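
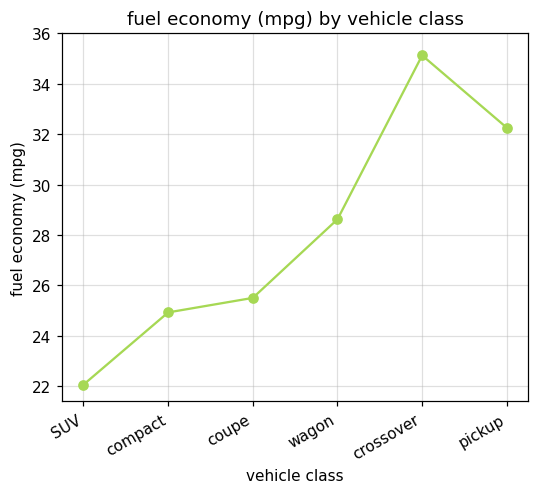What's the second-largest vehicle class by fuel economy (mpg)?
pickup

Top 3: crossover ≈ 36, pickup ≈ 32, wagon ≈ 28.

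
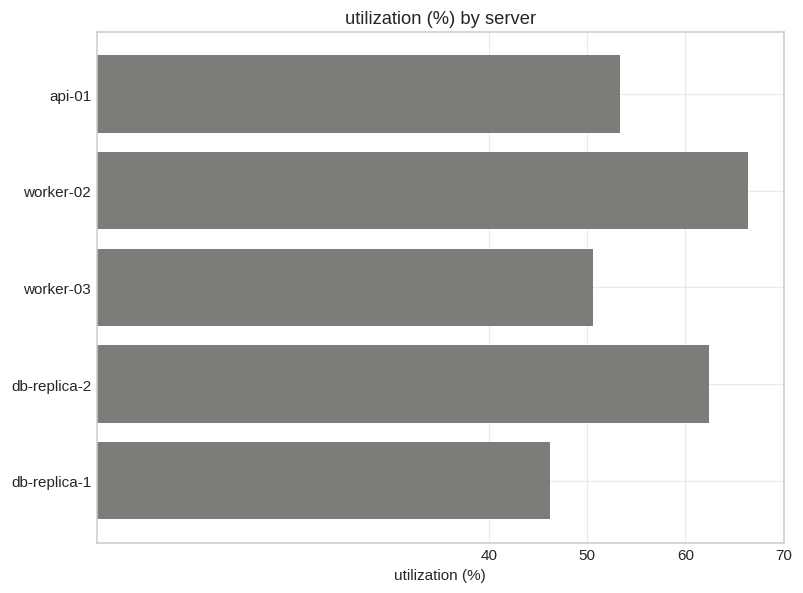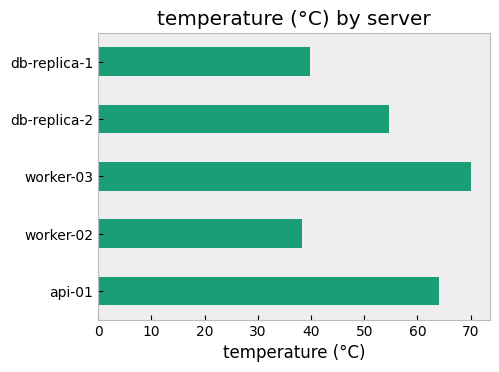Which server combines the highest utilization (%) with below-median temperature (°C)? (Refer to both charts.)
worker-02

Chart 2 median temperature (°C) ≈ 50; below-median servers: worker-02, db-replica-1. Among those, worker-02 has the highest utilization (%) (≈ 70).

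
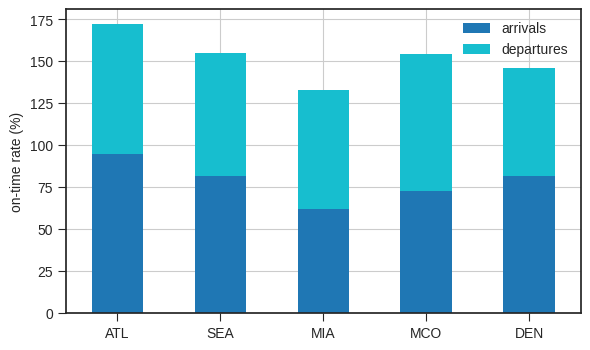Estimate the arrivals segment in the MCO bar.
≈ 80

arrivals top ≈ 80, bottom ≈ 0; segment ≈ 80.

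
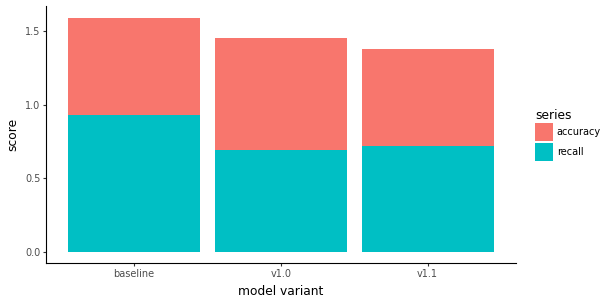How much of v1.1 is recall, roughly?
≈ 0.8

recall top ≈ 0.8, bottom ≈ 0.0; segment ≈ 0.8.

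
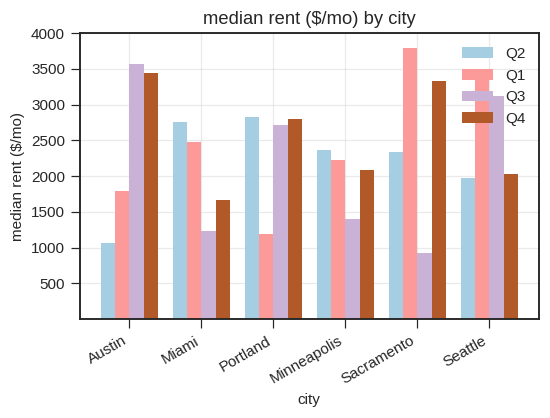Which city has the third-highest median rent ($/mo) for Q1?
Miami

Top 4 for Q1: Sacramento ≈ 4000, Seattle ≈ 3500, Miami ≈ 2500, Minneapolis ≈ 2000.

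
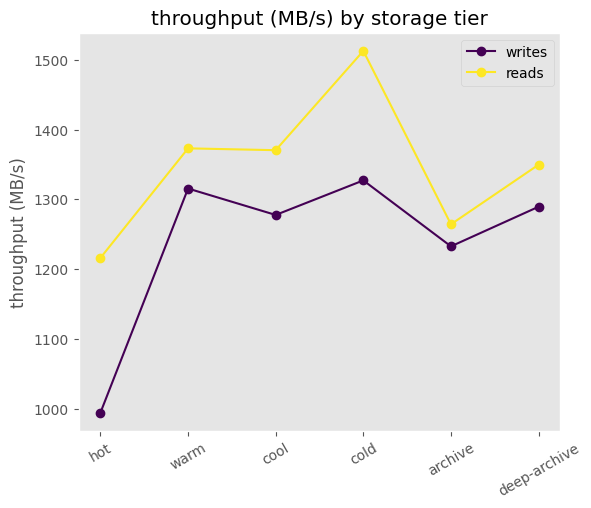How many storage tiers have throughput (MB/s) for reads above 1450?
1

Above 1450: cold.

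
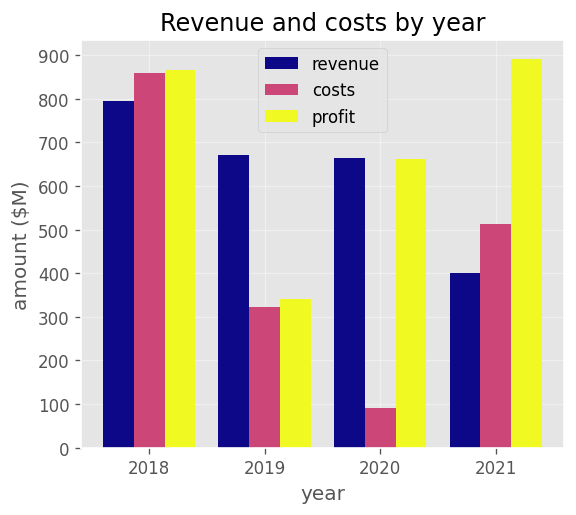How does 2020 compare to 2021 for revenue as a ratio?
2020 ≈ 700, 2021 ≈ 400; 700/400 ≈ 1.75.

≈ 1.75×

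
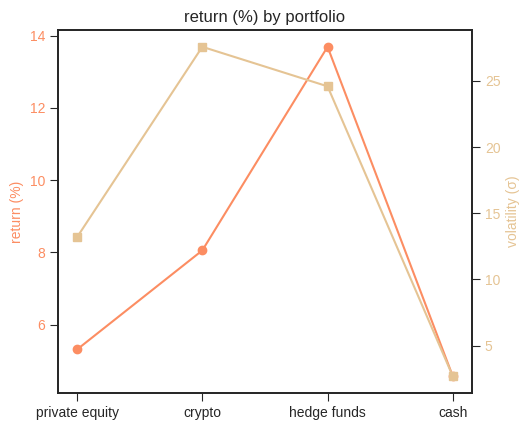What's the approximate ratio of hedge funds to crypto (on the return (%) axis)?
≈ 1.75×

hedge funds ≈ 14, crypto ≈ 8; 14/8 ≈ 1.75.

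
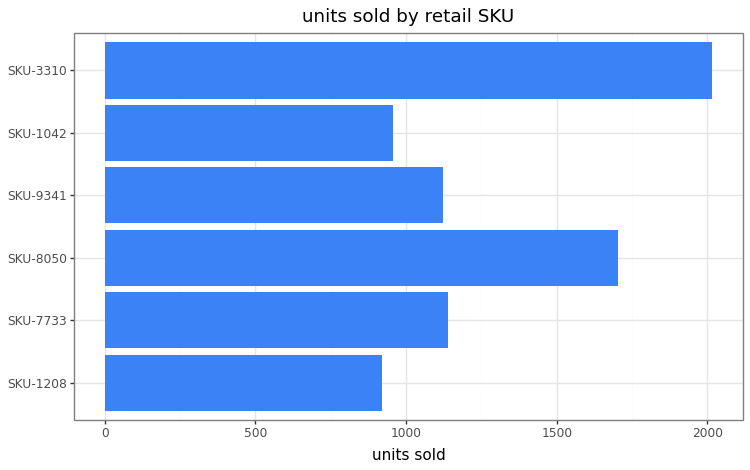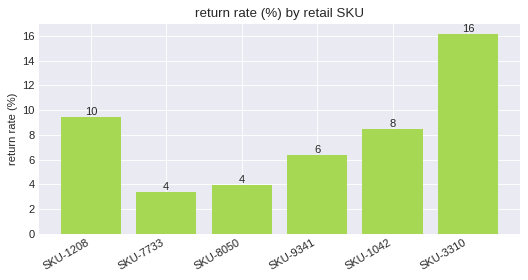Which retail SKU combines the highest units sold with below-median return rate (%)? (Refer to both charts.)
SKU-8050

Chart 2 median return rate (%) ≈ 8; below-median retail SKUs: SKU-7733, SKU-8050, SKU-9341. Among those, SKU-8050 has the highest units sold (≈ 1800).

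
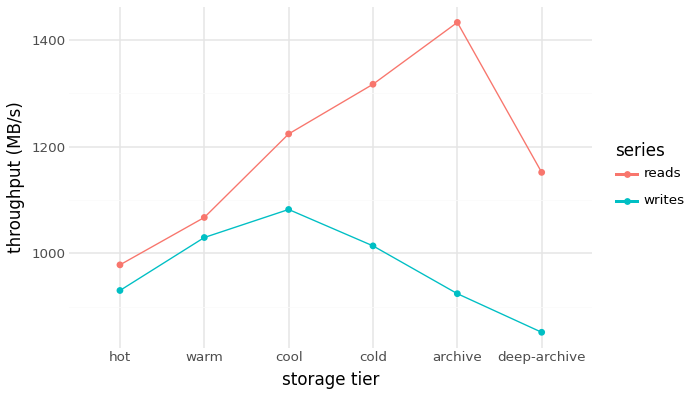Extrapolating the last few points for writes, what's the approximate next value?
Last three: 1000, 900, 850 → slope ≈ -75/step → next ≈ 775.

≈ 775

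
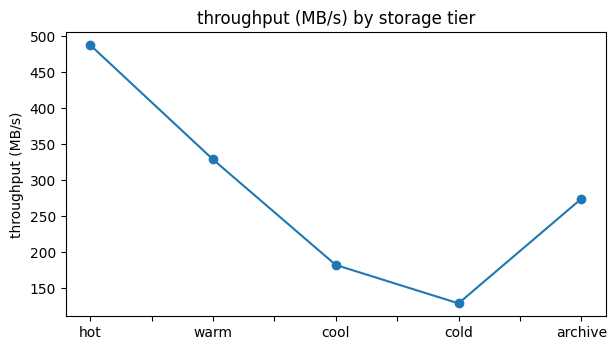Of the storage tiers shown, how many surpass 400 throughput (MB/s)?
1

Above 400: hot.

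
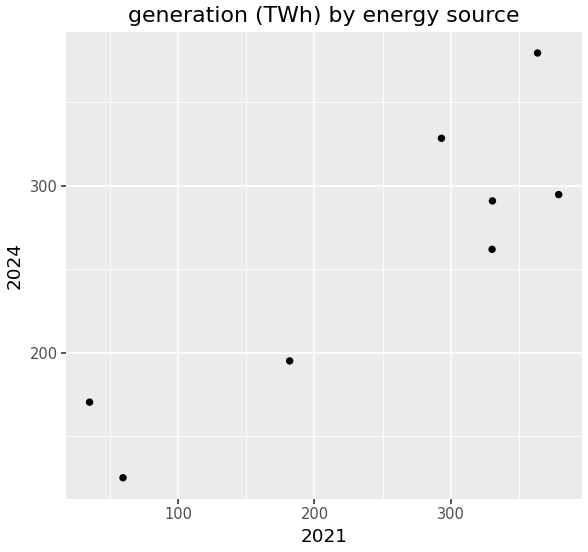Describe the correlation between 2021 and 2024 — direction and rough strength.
positive, strong

Points are positively correlated; strong (|r| ≈ 0.9).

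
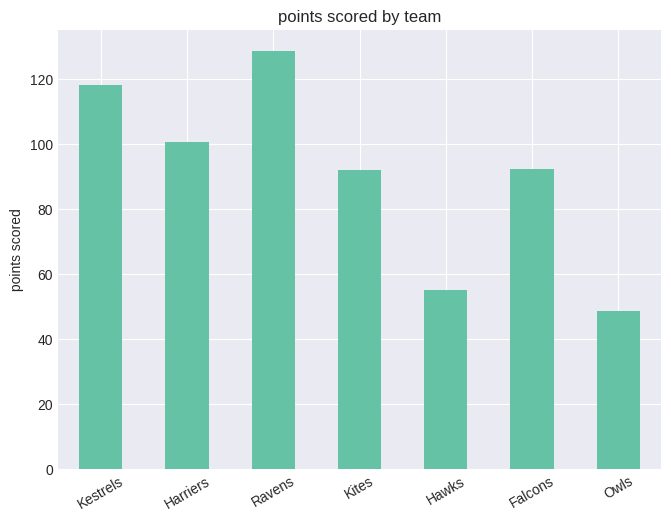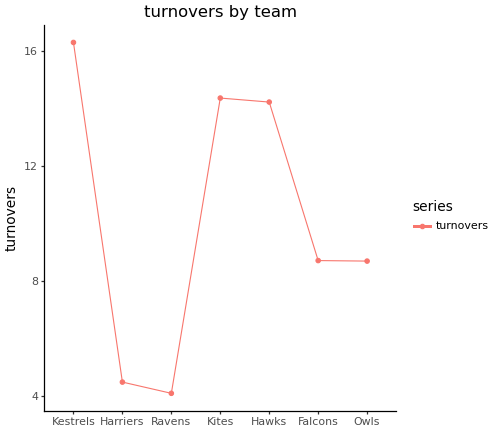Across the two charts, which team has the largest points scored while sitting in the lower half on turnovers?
Chart 2 median turnovers ≈ 8; below-median teams: Harriers, Ravens, Owls. Among those, Ravens has the highest points scored (≈ 120).

Ravens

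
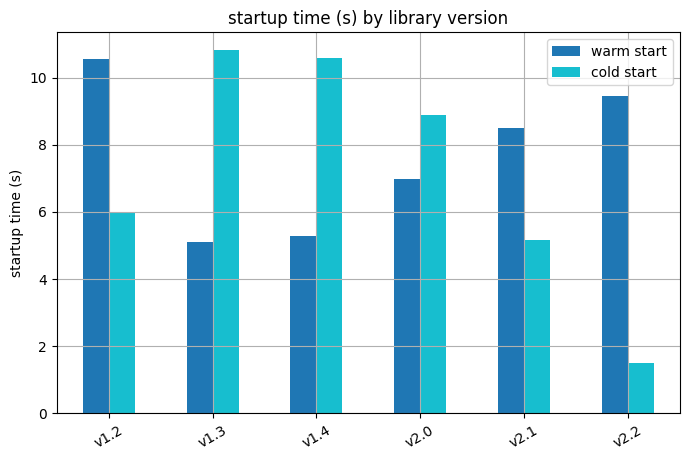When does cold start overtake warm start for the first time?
v1.3

v1.2: cold start ≈ 6 vs warm start ≈ 11 (not yet); v1.3: cold start ≈ 11 vs warm start ≈ 5 (first crossover).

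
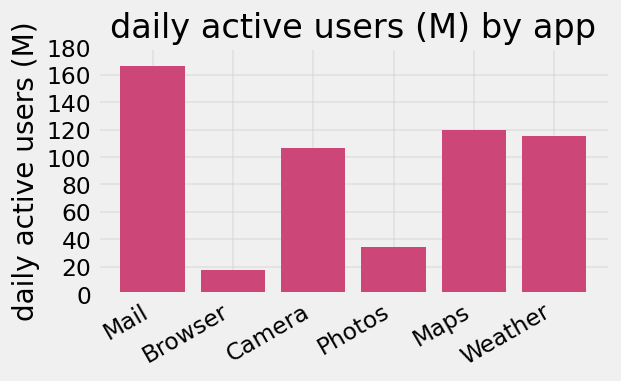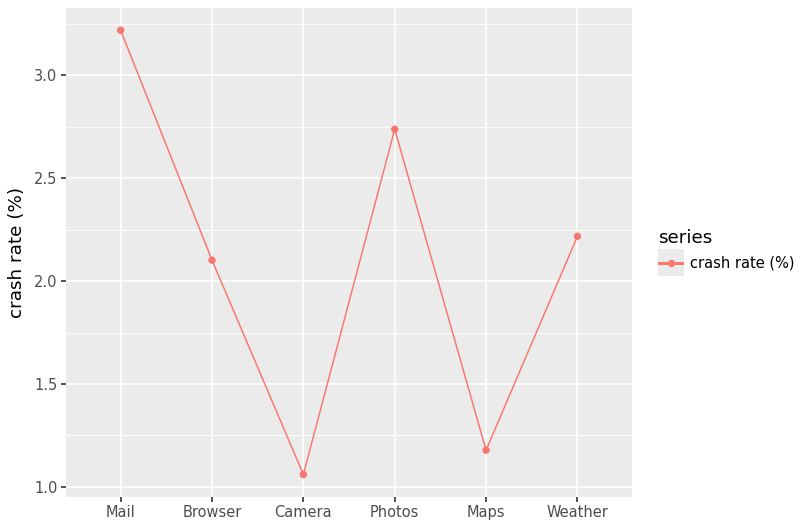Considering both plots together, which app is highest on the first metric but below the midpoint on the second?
Chart 2 median crash rate (%) ≈ 2; below-median apps: Browser, Camera, Maps. Among those, Maps has the highest daily active users (M) (≈ 120).

Maps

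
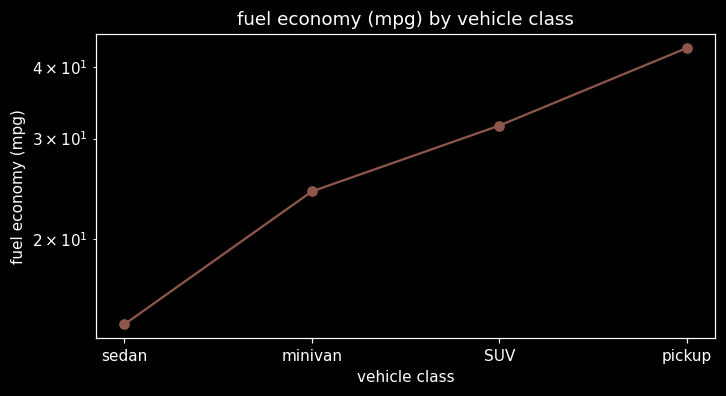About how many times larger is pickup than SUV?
≈ 1.5×

pickup ≈ 45, SUV ≈ 30; 45/30 ≈ 1.5.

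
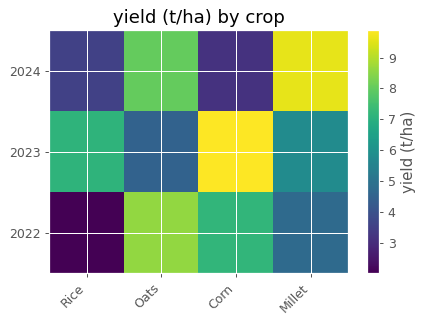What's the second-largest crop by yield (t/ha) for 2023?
Top 3 for 2023: Corn ≈ 10, Rice ≈ 7, Millet ≈ 6.

Rice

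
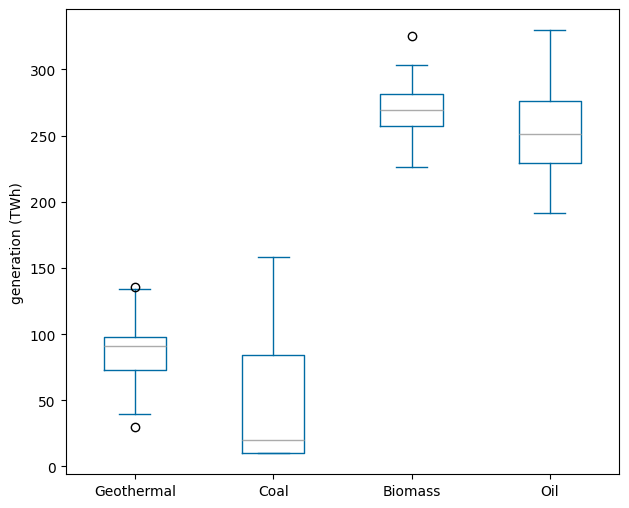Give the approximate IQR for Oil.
≈ 50

Q3 ≈ 275, Q1 ≈ 225; IQR ≈ 50.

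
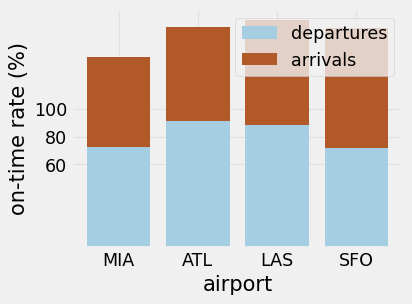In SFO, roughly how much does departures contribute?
departures top ≈ 80, bottom ≈ 0; segment ≈ 80.

≈ 80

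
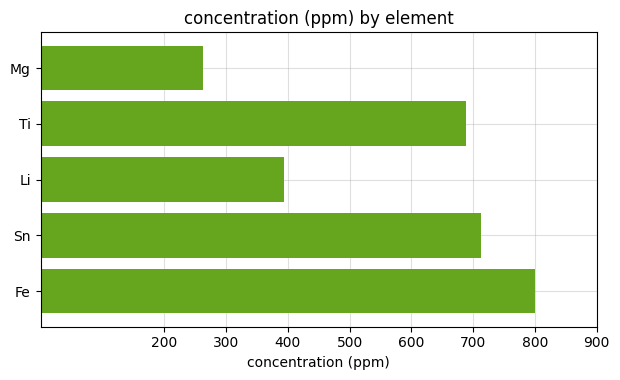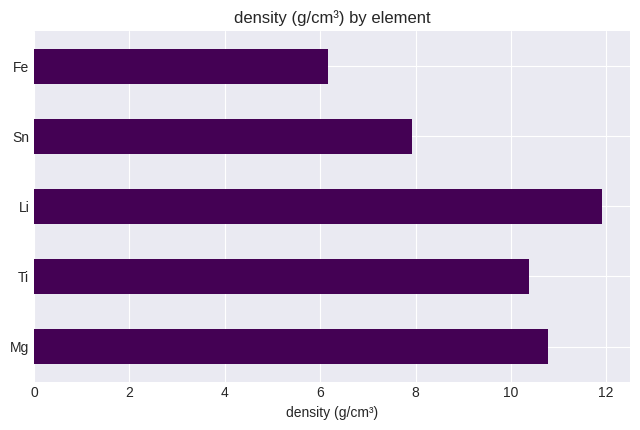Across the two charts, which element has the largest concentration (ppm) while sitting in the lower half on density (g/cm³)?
Chart 2 median density (g/cm³) ≈ 10; below-median elements: Sn, Fe. Among those, Fe has the highest concentration (ppm) (≈ 800).

Fe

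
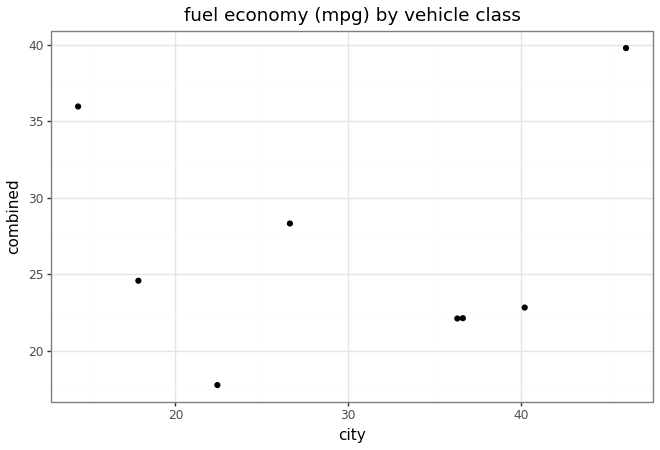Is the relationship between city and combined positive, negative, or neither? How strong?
Points are roughly uncorrelated; weak (|r| ≈ 0.1).

no clear correlation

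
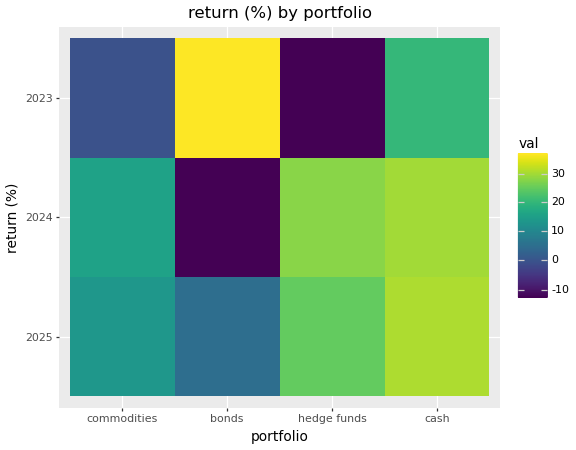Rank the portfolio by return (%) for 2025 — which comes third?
Top 4 for 2025: cash ≈ 30, hedge funds ≈ 25, commodities ≈ 15, bonds ≈ 5.

commodities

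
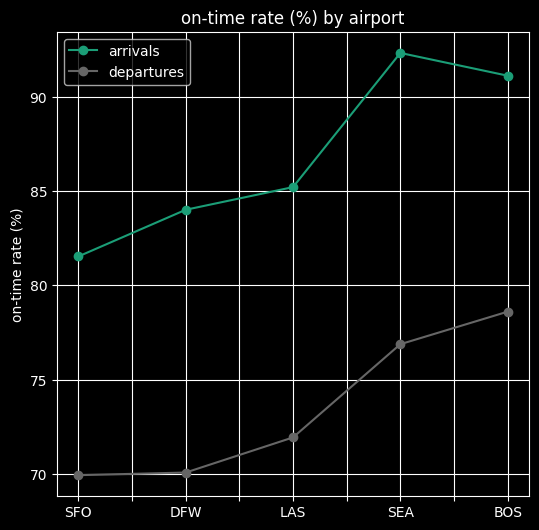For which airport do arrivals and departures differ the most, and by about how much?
SEA, ≈ 16 %

SEA: arrivals ≈ 92, departures ≈ 76 → gap ≈ 16. Next-largest (DFW) is only ≈ 14.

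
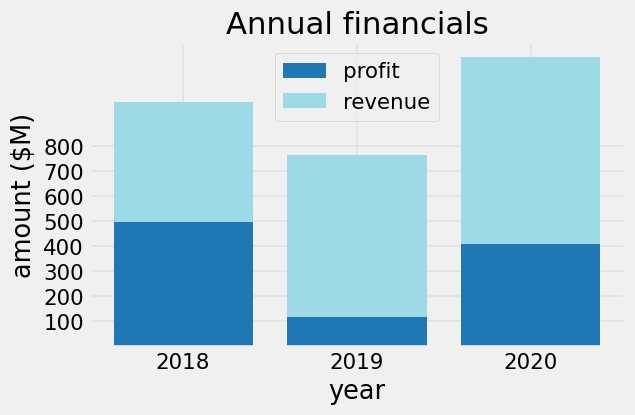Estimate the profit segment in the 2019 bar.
profit top ≈ 100, bottom ≈ 0; segment ≈ 100.

≈ 100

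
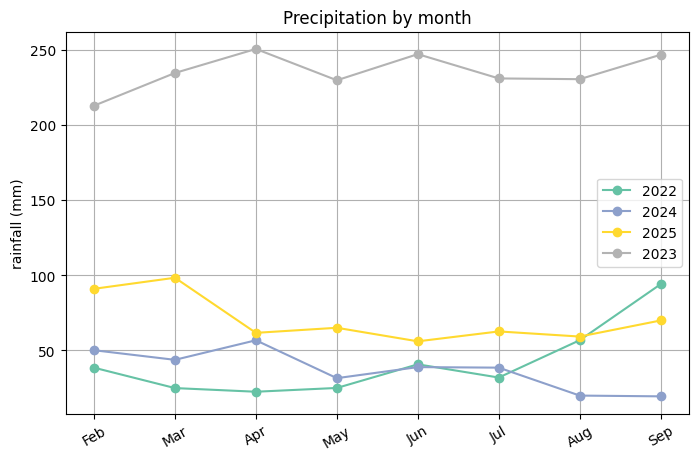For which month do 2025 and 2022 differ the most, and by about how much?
Mar, ≈ 80 mm

Mar: 2025 ≈ 100, 2022 ≈ 20 → gap ≈ 80. Next-largest (Feb) is only ≈ 60.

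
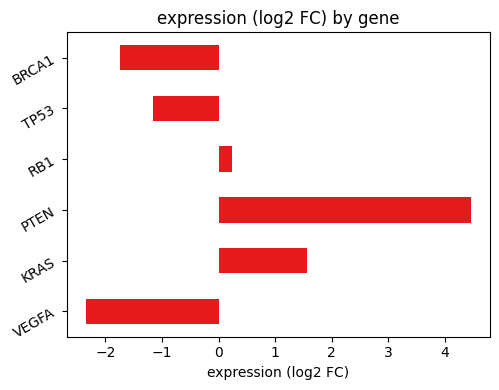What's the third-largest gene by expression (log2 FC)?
RB1

Top 4: PTEN ≈ 4, KRAS ≈ 2, RB1 ≈ 0, TP53 ≈ -1.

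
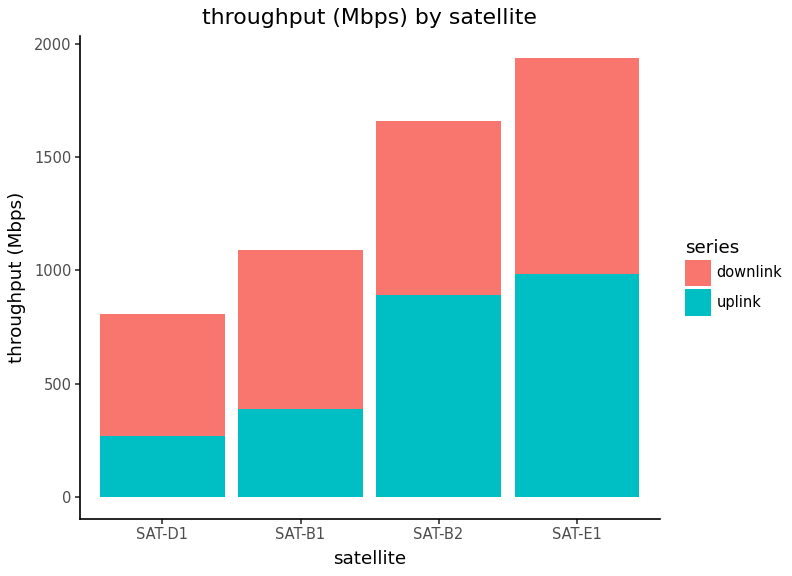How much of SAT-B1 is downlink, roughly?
downlink top ≈ 1000, bottom ≈ 400; segment ≈ 600.

≈ 600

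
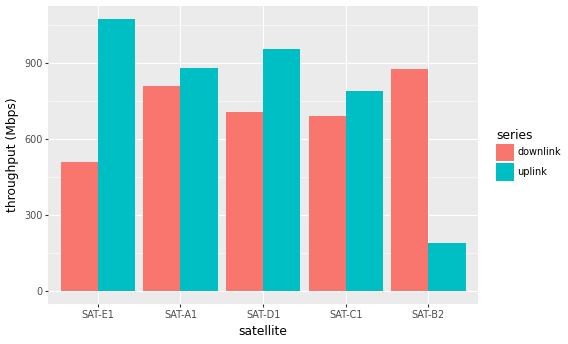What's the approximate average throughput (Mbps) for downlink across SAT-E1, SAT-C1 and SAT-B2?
≈ 700

(500 + 700 + 900) / 3 ≈ 700.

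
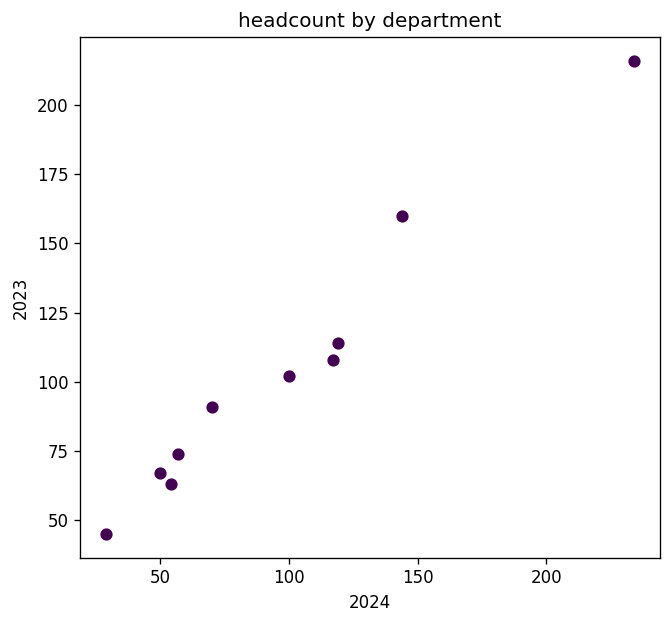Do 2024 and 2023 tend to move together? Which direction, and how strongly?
positive, strong

Points are positively correlated; strong (|r| ≈ 1.0).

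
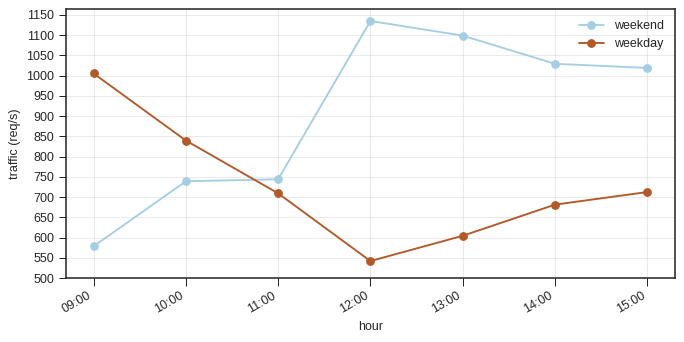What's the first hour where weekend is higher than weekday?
11:00

10:00: weekend ≈ 750 vs weekday ≈ 850 (not yet); 11:00: weekend ≈ 750 vs weekday ≈ 700 (first crossover).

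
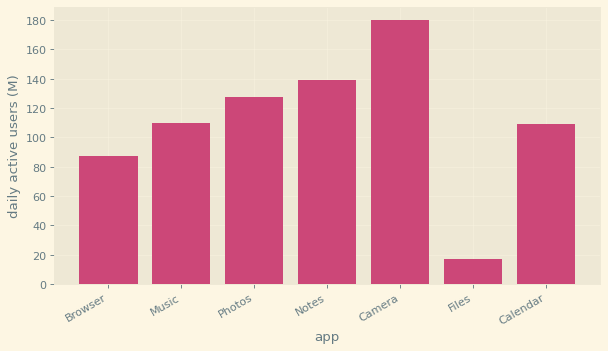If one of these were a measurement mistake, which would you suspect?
Files

Files ≈ 20; the rest sit between ≈ 80 and ≈ 180.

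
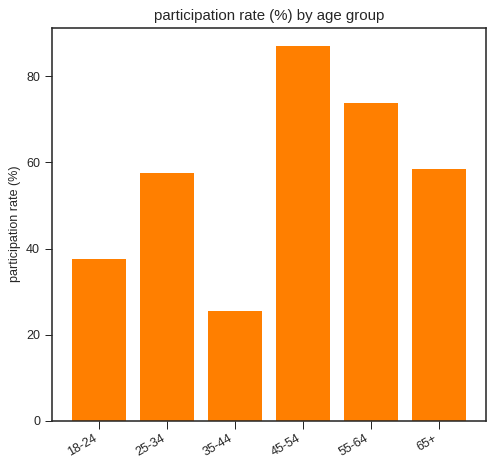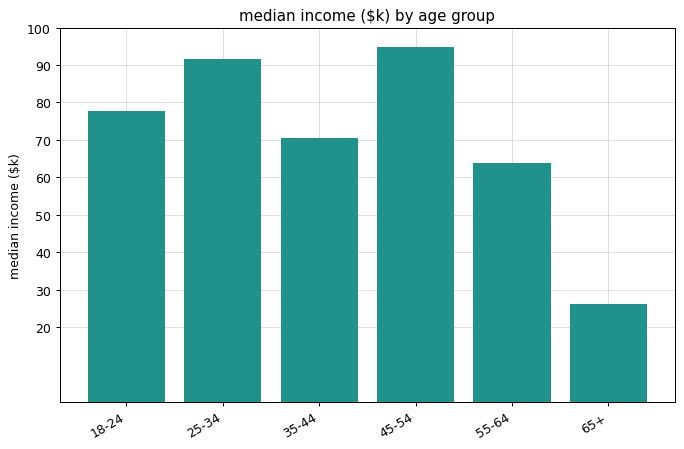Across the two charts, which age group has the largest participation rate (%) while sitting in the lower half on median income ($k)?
55-64

Chart 2 median median income ($k) ≈ 70; below-median age groups: 35-44, 55-64, 65+. Among those, 55-64 has the highest participation rate (%) (≈ 70).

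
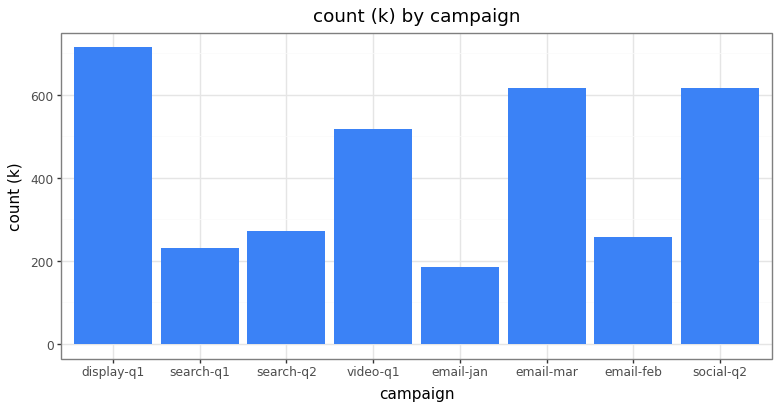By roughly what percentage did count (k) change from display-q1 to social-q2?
display-q1 ≈ 700, social-q2 ≈ 600; (600 − 700) / 700 ≈ -14.3%.

≈ -14.3%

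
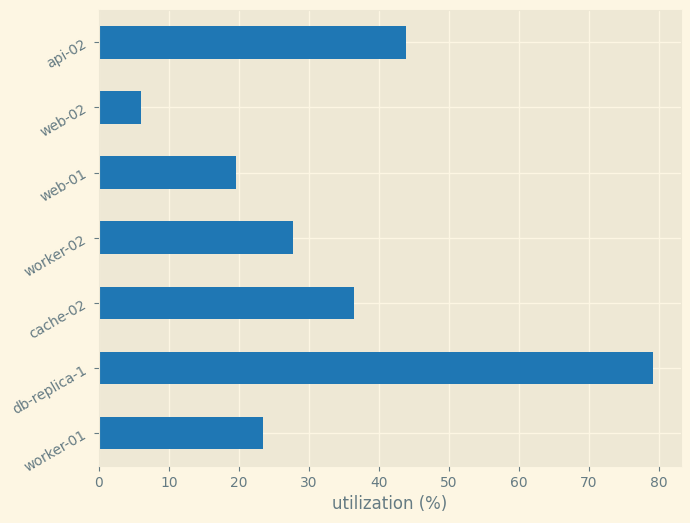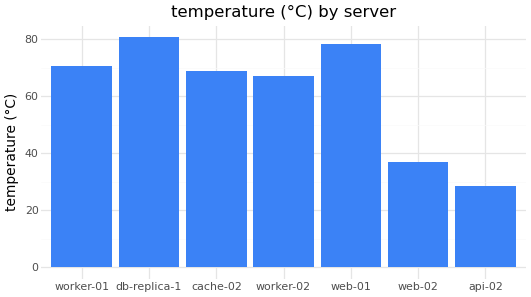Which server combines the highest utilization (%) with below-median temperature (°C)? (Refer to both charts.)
api-02

Chart 2 median temperature (°C) ≈ 70; below-median servers: worker-02, web-02, api-02. Among those, api-02 has the highest utilization (%) (≈ 40).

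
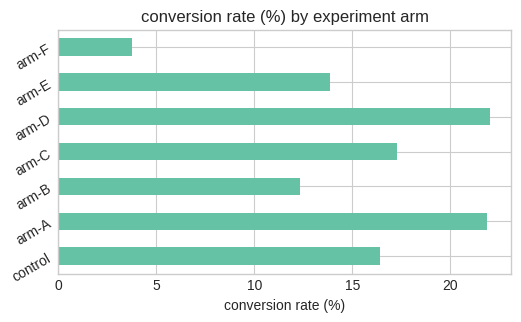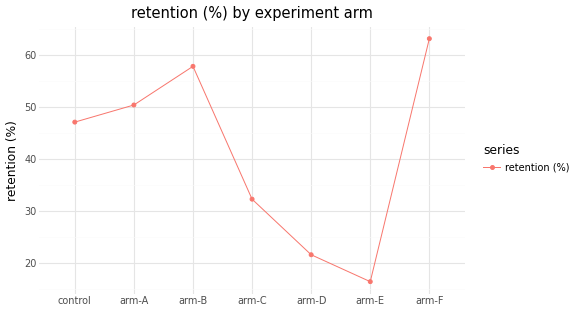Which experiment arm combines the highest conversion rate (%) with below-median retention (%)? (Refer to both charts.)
Chart 2 median retention (%) ≈ 50; below-median experiment arms: arm-C, arm-D, arm-E. Among those, arm-D has the highest conversion rate (%) (≈ 20).

arm-D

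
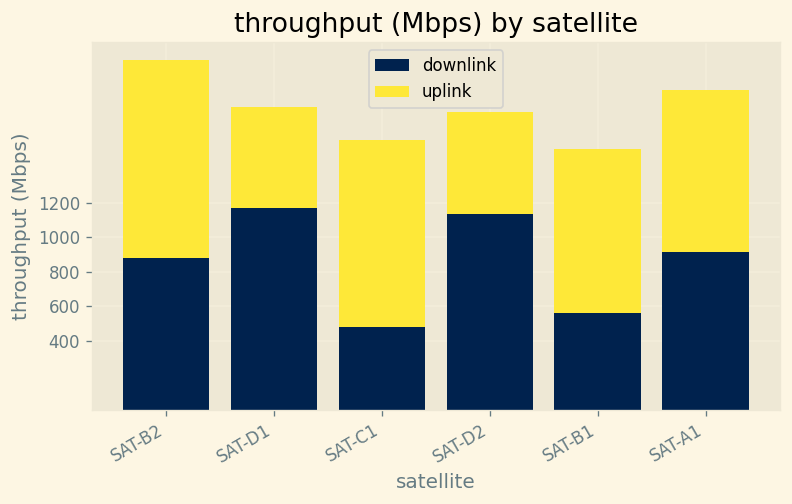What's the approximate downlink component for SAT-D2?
downlink top ≈ 1200, bottom ≈ 0; segment ≈ 1200.

≈ 1200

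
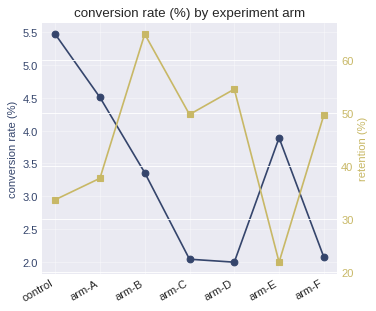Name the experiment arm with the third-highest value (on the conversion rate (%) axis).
Top 4 (on the conversion rate (%) axis): control ≈ 5.5, arm-A ≈ 4.5, arm-E ≈ 4.0, arm-B ≈ 3.5.

arm-E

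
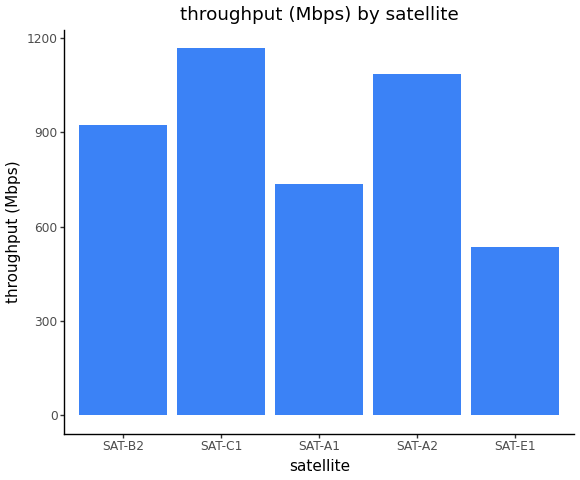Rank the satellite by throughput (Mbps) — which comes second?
SAT-A2

Top 3: SAT-C1 ≈ 1200, SAT-A2 ≈ 1100, SAT-B2 ≈ 900.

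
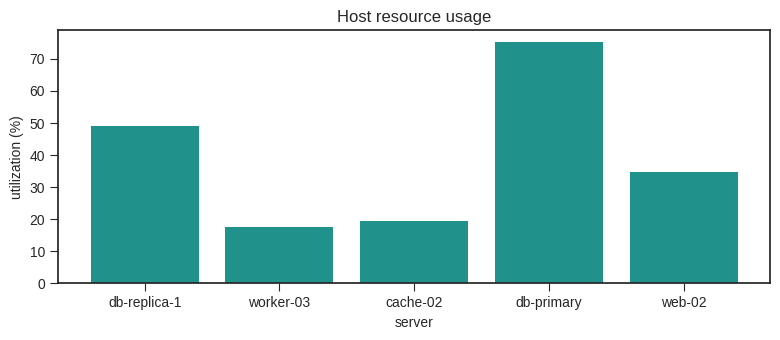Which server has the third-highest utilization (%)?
web-02

Top 4: db-primary ≈ 80, db-replica-1 ≈ 50, web-02 ≈ 30, cache-02 ≈ 20.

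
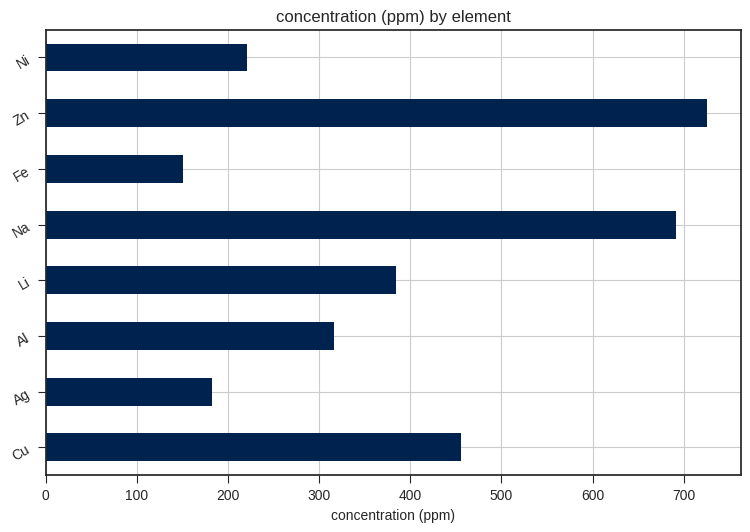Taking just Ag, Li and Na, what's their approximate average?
(200 + 400 + 700) / 3 ≈ 433.

≈ 433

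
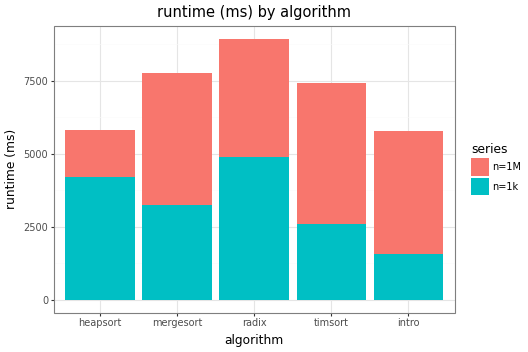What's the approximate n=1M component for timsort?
≈ 4000

n=1M top ≈ 7000, bottom ≈ 3000; segment ≈ 4000.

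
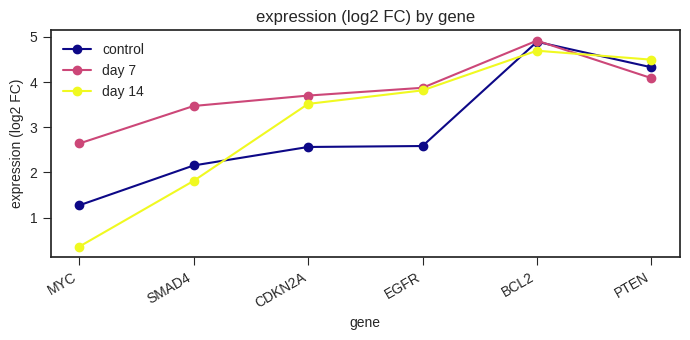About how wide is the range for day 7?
Max BCL2 ≈ 5.0, min MYC ≈ 2.5; range ≈ 2.5.

≈ 2.5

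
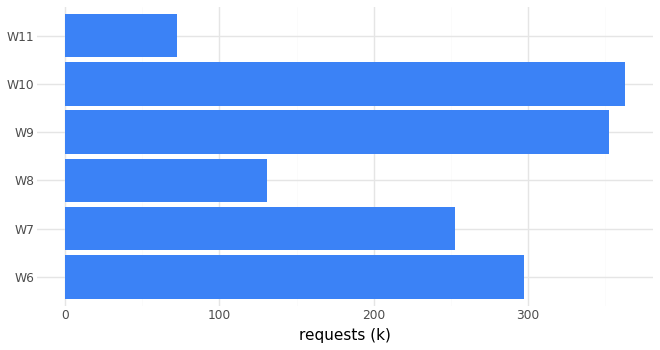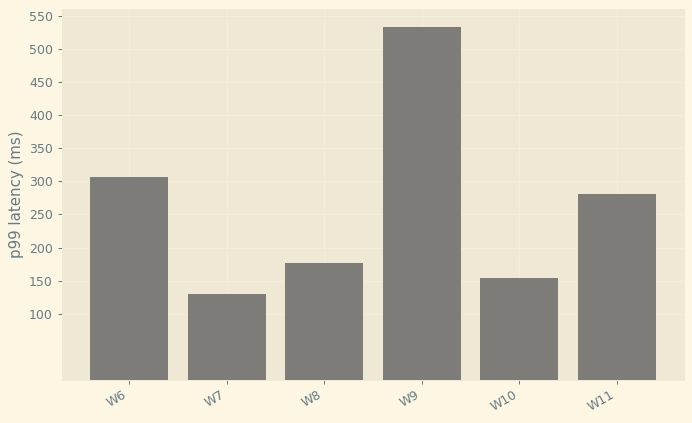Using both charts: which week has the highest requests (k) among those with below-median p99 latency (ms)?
W10

Chart 2 median p99 latency (ms) ≈ 250; below-median weeks: W7, W8, W10. Among those, W10 has the highest requests (k) (≈ 350).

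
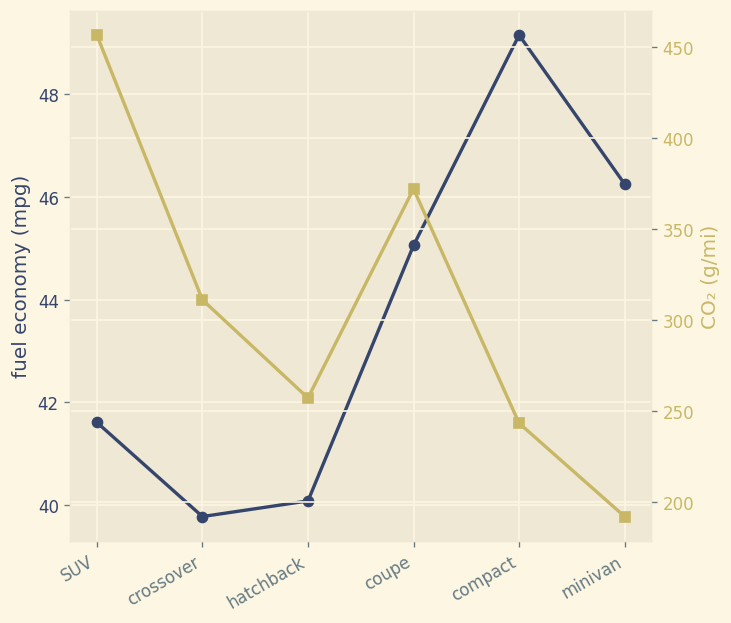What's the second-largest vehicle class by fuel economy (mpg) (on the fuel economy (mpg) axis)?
minivan

Top 3 (on the fuel economy (mpg) axis): compact ≈ 49, minivan ≈ 46, coupe ≈ 45.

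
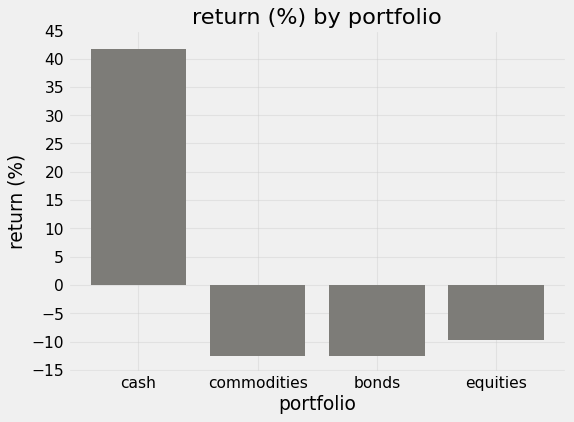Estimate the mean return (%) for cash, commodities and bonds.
(40 + -15 + -15) / 3 ≈ 3.

≈ 3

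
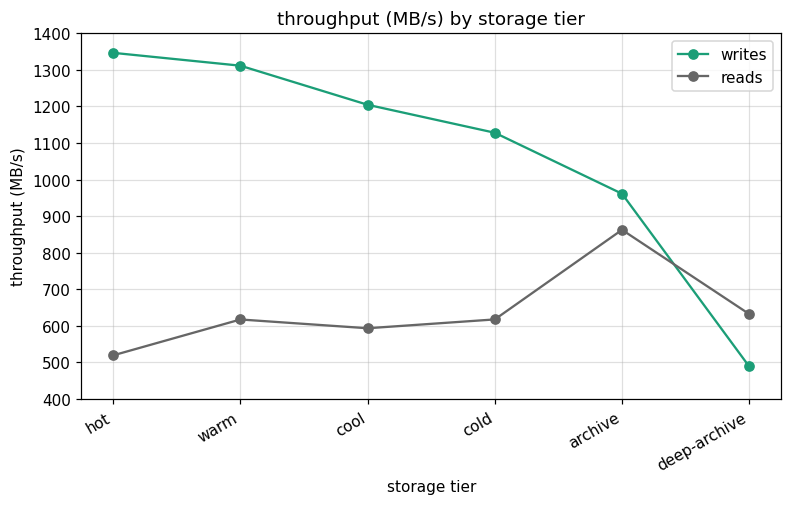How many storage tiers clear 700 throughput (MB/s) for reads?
1

Above 700: archive.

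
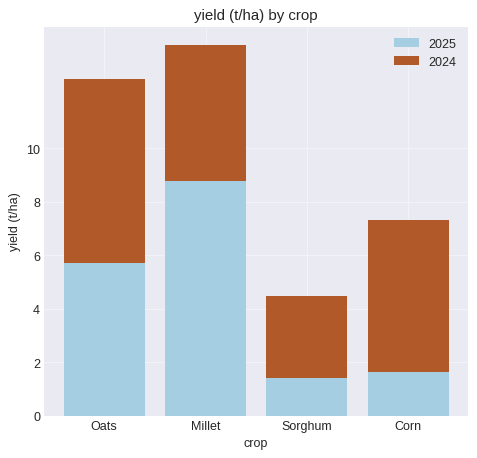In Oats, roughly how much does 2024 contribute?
≈ 6

2024 top ≈ 12, bottom ≈ 6; segment ≈ 6.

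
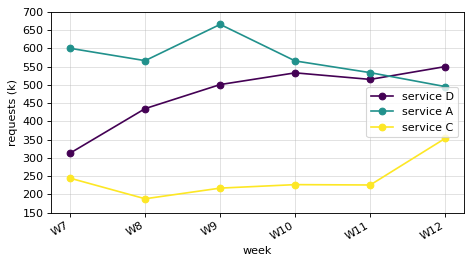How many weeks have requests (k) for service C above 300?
1

Above 300: W12.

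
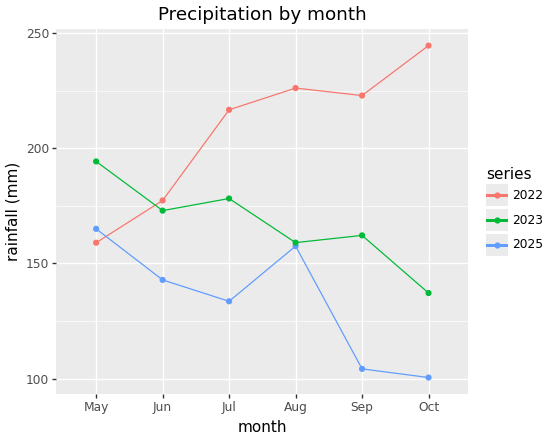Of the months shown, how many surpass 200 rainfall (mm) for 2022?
Above 200: Jul, Aug, Sep, Oct.

4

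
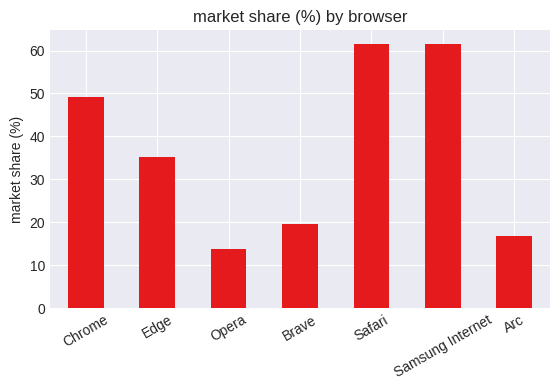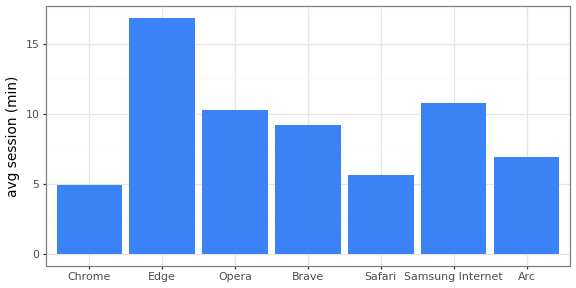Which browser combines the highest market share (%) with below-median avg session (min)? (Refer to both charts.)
Chart 2 median avg session (min) ≈ 10; below-median browsers: Chrome, Safari, Arc. Among those, Safari has the highest market share (%) (≈ 60).

Safari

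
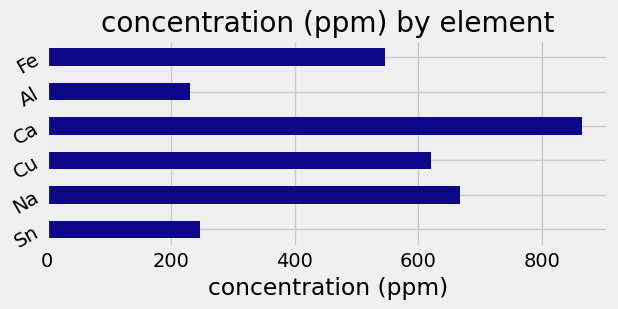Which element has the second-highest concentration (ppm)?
Na

Top 3: Ca ≈ 900, Na ≈ 700, Cu ≈ 600.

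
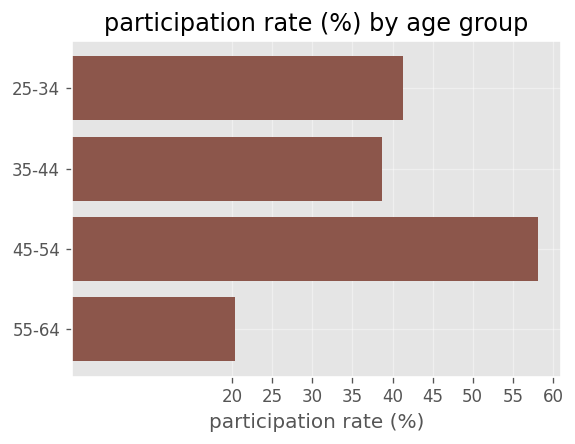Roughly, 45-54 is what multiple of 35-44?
45-54 ≈ 60, 35-44 ≈ 40; 60/40 ≈ 1.5.

≈ 1.5×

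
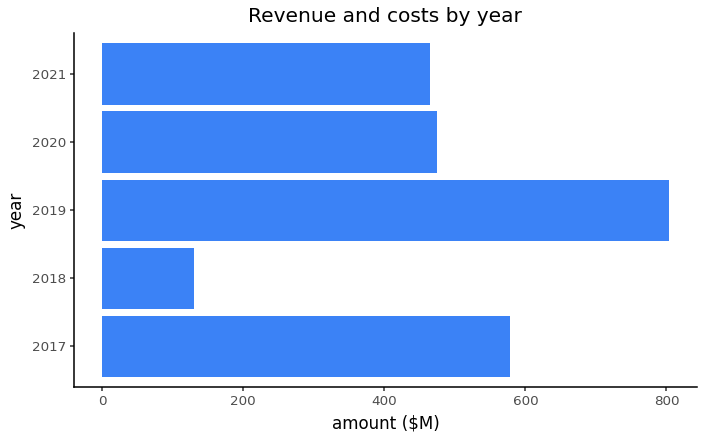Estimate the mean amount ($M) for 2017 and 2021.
(600 + 500) / 2 ≈ 550.

≈ 550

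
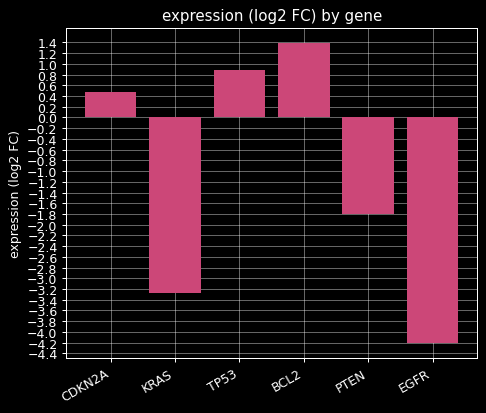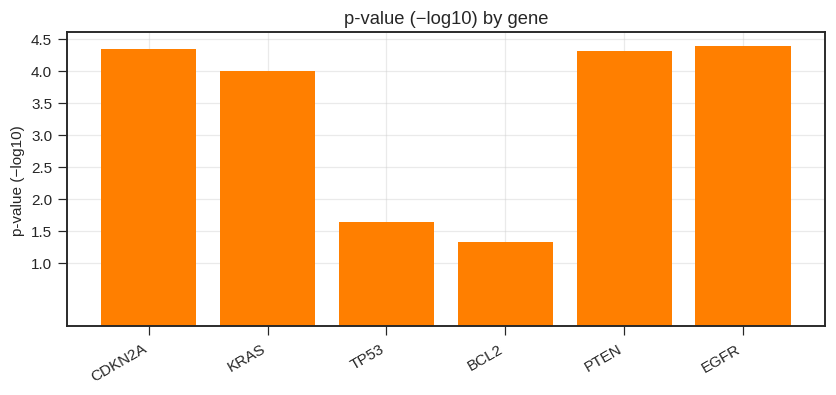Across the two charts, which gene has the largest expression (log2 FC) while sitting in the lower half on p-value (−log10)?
Chart 2 median p-value (−log10) ≈ 4; below-median genes: KRAS, TP53, BCL2. Among those, BCL2 has the highest expression (log2 FC) (≈ 1.4).

BCL2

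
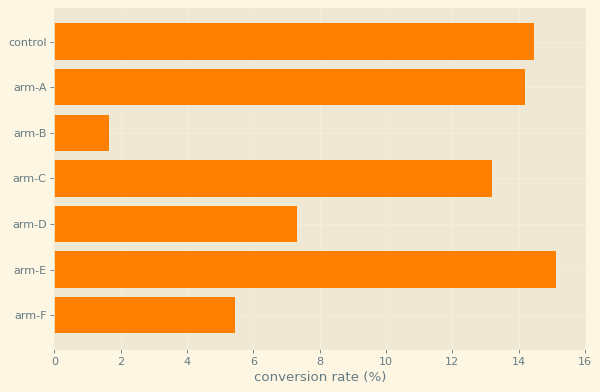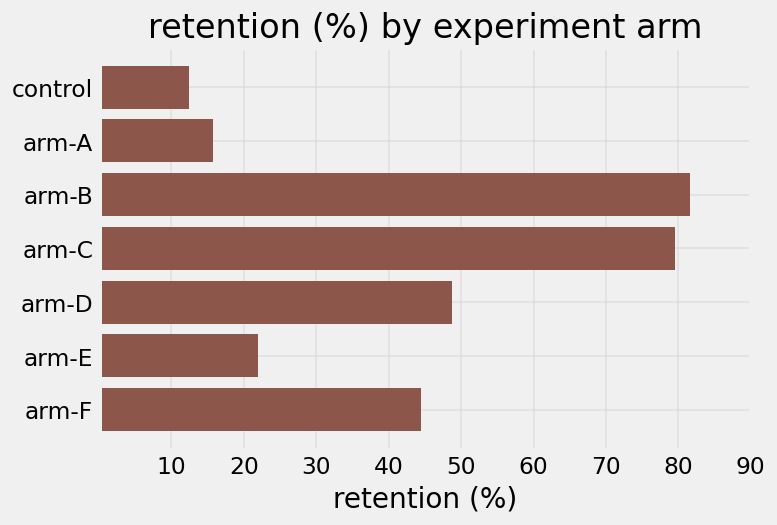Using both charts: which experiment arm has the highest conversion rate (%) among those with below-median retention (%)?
arm-E

Chart 2 median retention (%) ≈ 40; below-median experiment arms: control, arm-A, arm-E. Among those, arm-E has the highest conversion rate (%) (≈ 16).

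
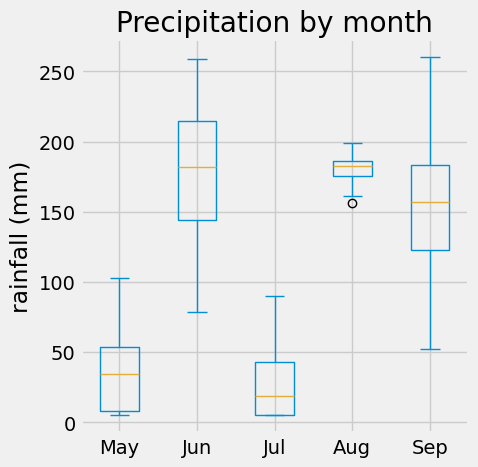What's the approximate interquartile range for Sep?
≈ 60

Q3 ≈ 180, Q1 ≈ 120; IQR ≈ 60.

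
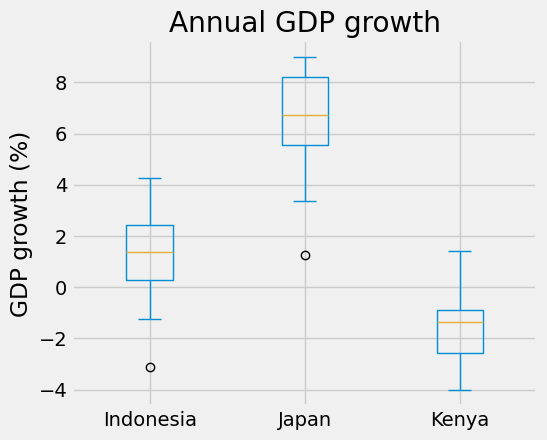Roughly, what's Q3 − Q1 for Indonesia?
≈ 2

Q3 ≈ 2, Q1 ≈ 0; IQR ≈ 2.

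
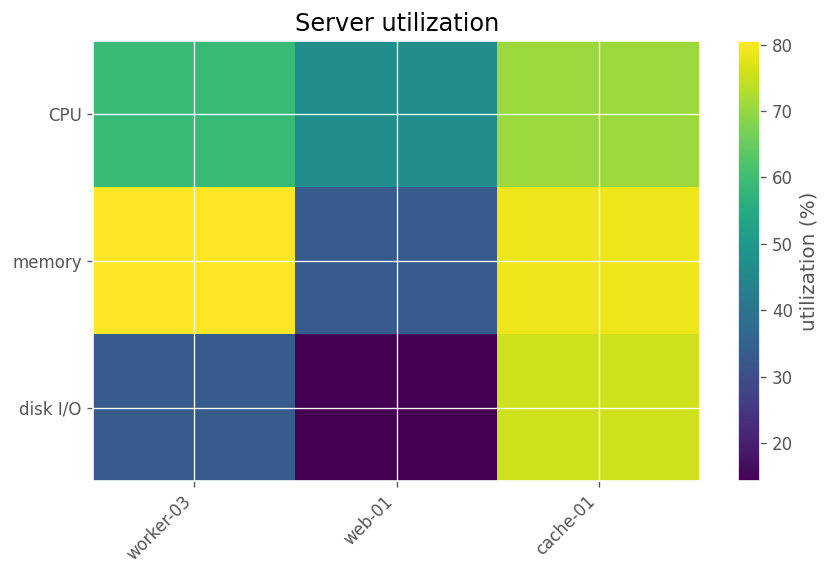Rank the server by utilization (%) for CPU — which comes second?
worker-03

Top 3 for CPU: cache-01 ≈ 70, worker-03 ≈ 60, web-01 ≈ 50.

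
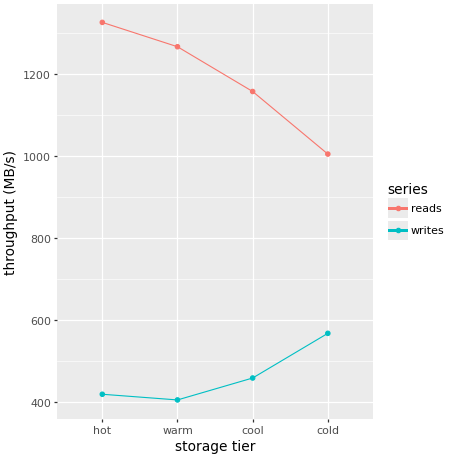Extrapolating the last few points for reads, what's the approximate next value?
≈ 850

Last three: 1300, 1200, 1000 → slope ≈ -150/step → next ≈ 850.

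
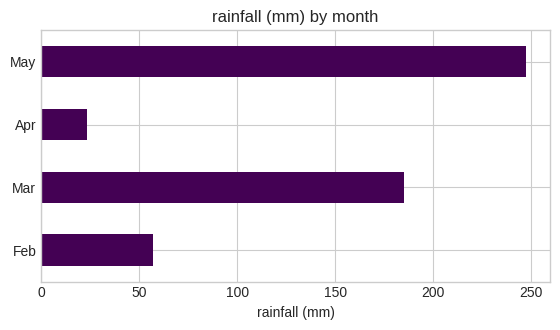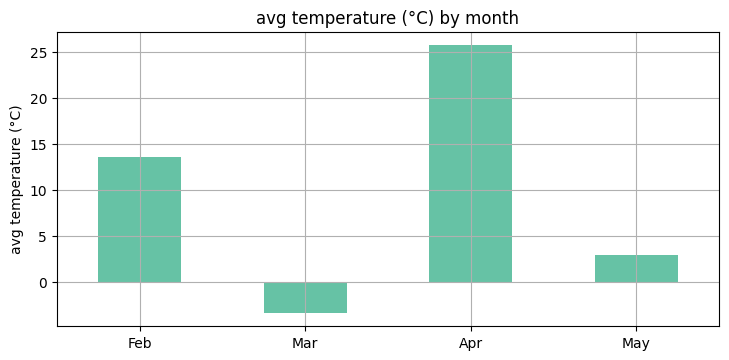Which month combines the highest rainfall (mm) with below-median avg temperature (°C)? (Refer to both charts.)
Chart 2 median avg temperature (°C) ≈ 10; below-median months: Mar, May. Among those, May has the highest rainfall (mm) (≈ 250).

May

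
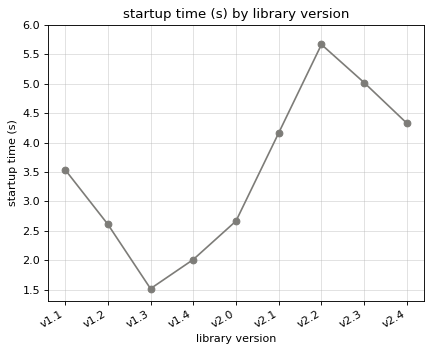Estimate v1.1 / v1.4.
v1.1 ≈ 3.5, v1.4 ≈ 2.0; 3.5/2.0 ≈ 1.75.

≈ 1.75×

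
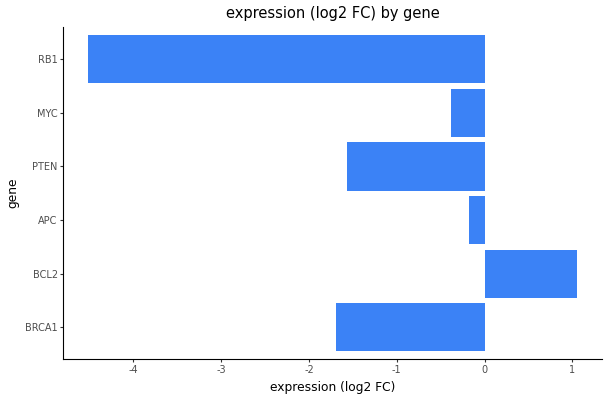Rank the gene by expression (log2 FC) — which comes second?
APC

Top 3: BCL2 ≈ 1.0, APC ≈ 0.0, MYC ≈ -0.5.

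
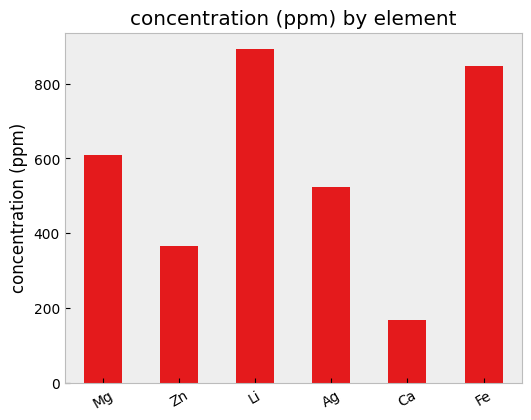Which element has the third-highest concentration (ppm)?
Top 4: Li ≈ 900, Fe ≈ 800, Mg ≈ 600, Ag ≈ 500.

Mg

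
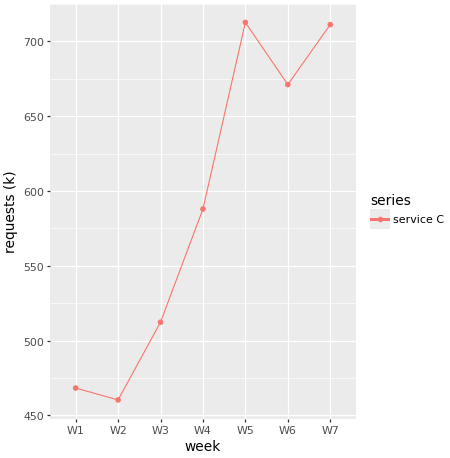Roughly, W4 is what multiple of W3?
≈ 1.2×

W4 ≈ 600, W3 ≈ 500; 600/500 ≈ 1.2.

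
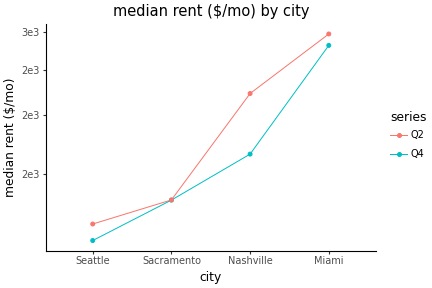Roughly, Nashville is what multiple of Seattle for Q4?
≈ 1.6×

Nashville ≈ 1600, Seattle ≈ 1000; 1600/1000 ≈ 1.6.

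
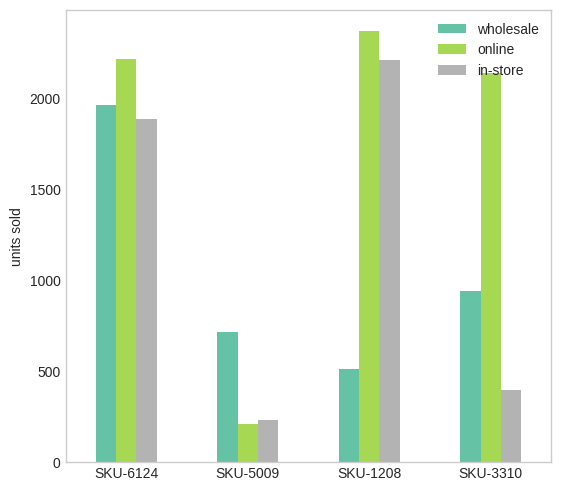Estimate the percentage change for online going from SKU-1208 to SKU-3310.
SKU-1208 ≈ 2400, SKU-3310 ≈ 2200; (2200 − 2400) / 2400 ≈ -8.3%.

≈ -8.3%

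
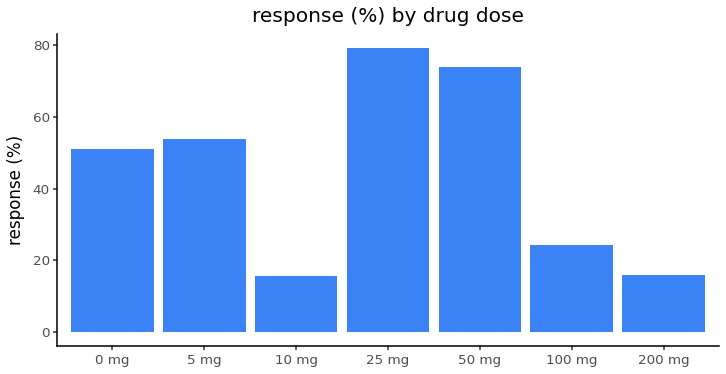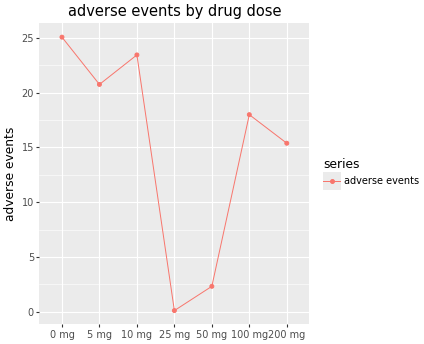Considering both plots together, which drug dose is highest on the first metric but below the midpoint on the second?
Chart 2 median adverse events ≈ 20; below-median drug doses: 25 mg, 50 mg, 200 mg. Among those, 25 mg has the highest response (%) (≈ 80).

25 mg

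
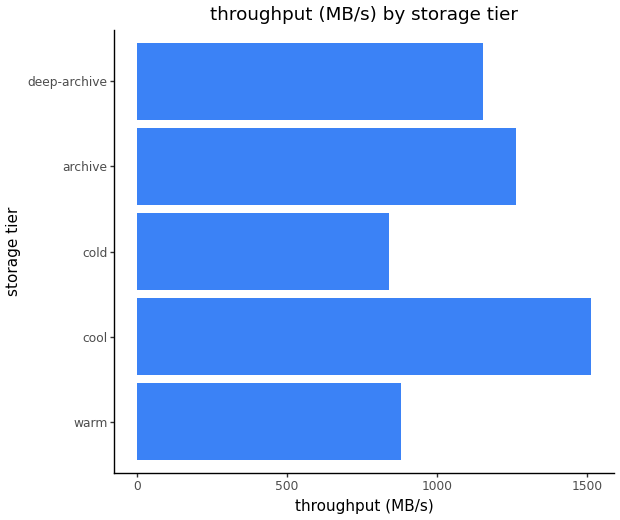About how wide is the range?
≈ 800

Max cool ≈ 1600, min cold ≈ 800; range ≈ 800.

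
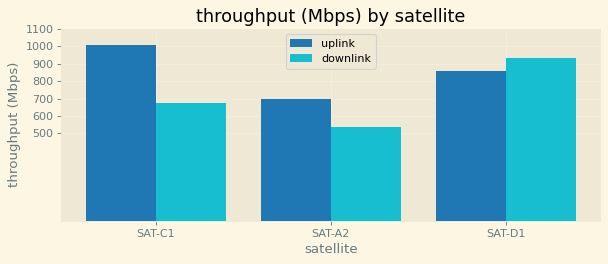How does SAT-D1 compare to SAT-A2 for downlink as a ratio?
SAT-D1 ≈ 900, SAT-A2 ≈ 500; 900/500 ≈ 1.8.

≈ 1.8×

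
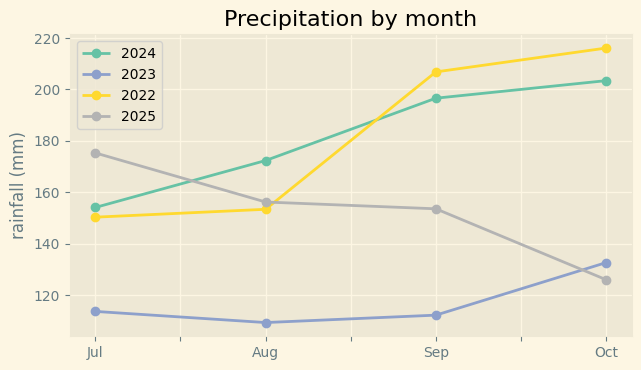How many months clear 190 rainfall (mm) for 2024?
2

Above 190: Sep, Oct.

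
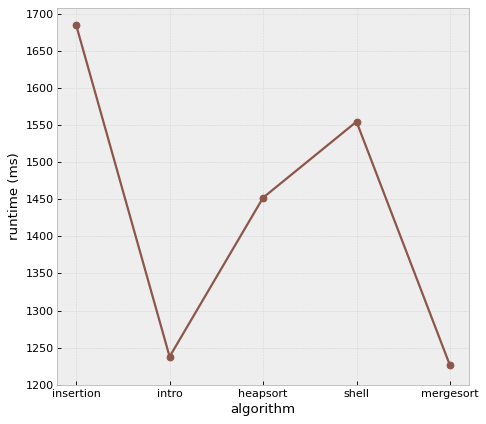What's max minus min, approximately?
Max insertion ≈ 1700, min mergesort ≈ 1250; range ≈ 450.

≈ 450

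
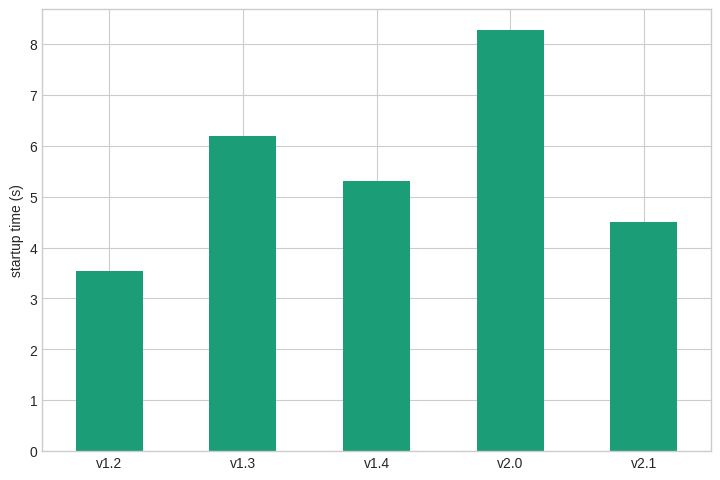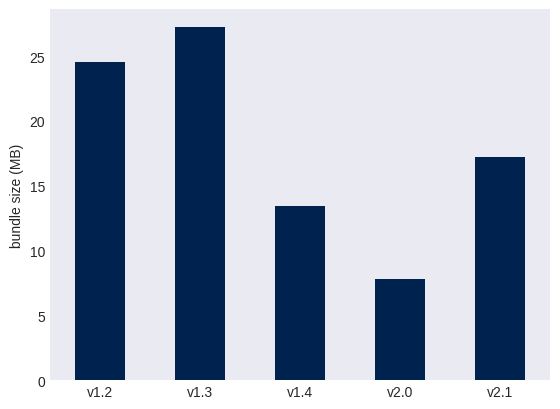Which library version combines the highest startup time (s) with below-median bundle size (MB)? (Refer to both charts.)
Chart 2 median bundle size (MB) ≈ 15; below-median library versions: v1.4, v2.0. Among those, v2.0 has the highest startup time (s) (≈ 8).

v2.0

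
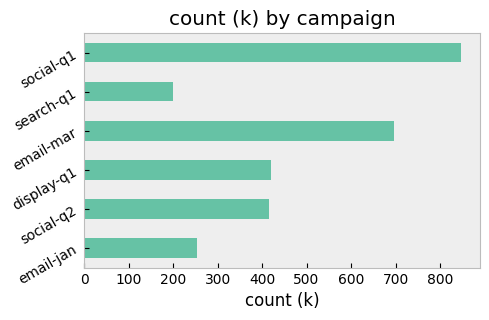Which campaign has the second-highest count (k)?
Top 3: social-q1 ≈ 800, email-mar ≈ 700, display-q1 ≈ 400.

email-mar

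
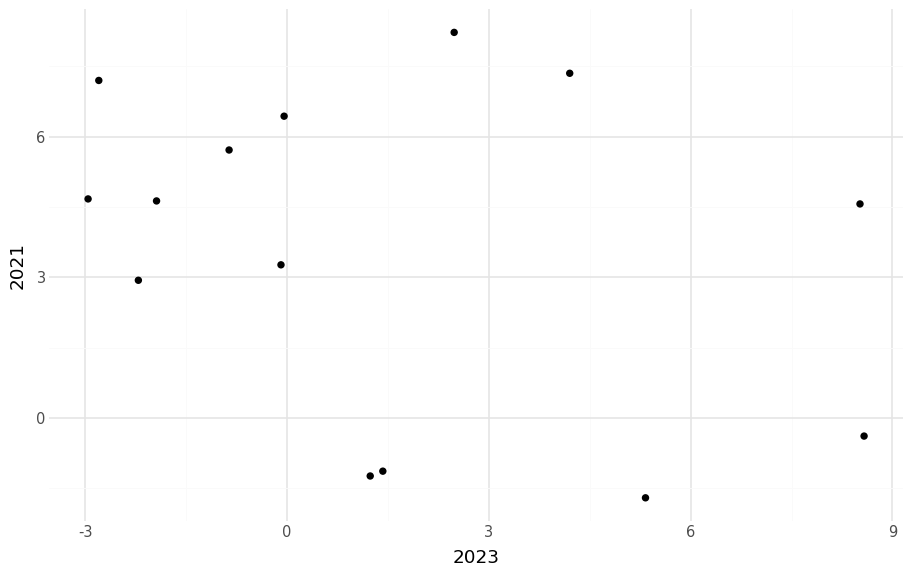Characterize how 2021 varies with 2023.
Points are negatively correlated; weak (|r| ≈ 0.3).

negative, weak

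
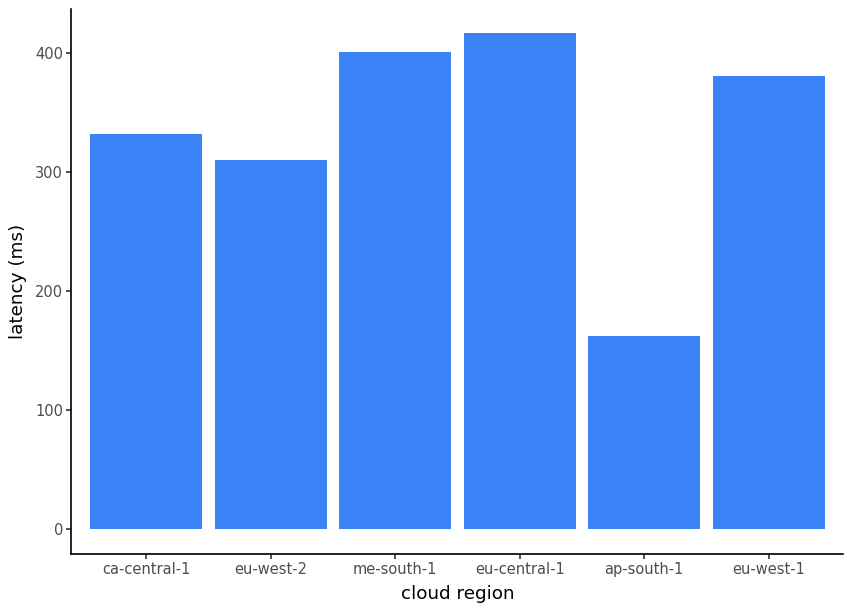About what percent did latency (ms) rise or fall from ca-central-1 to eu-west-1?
ca-central-1 ≈ 350, eu-west-1 ≈ 400; (400 − 350) / 350 ≈ +14.3%.

≈ +14.3%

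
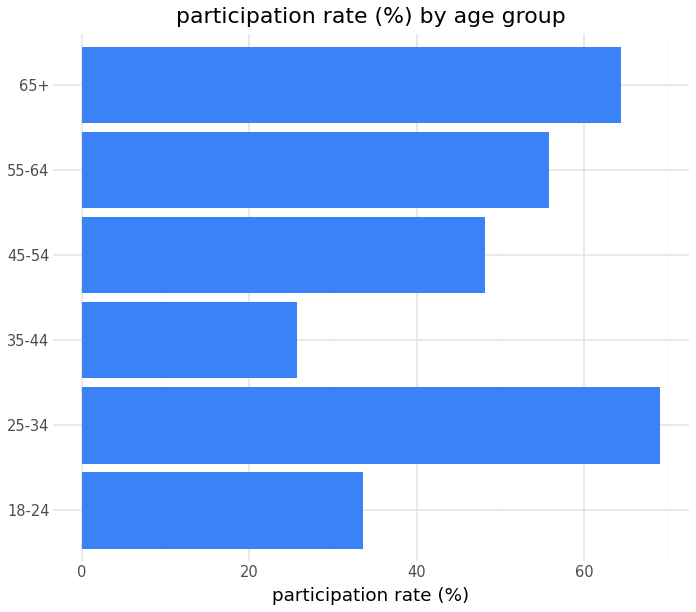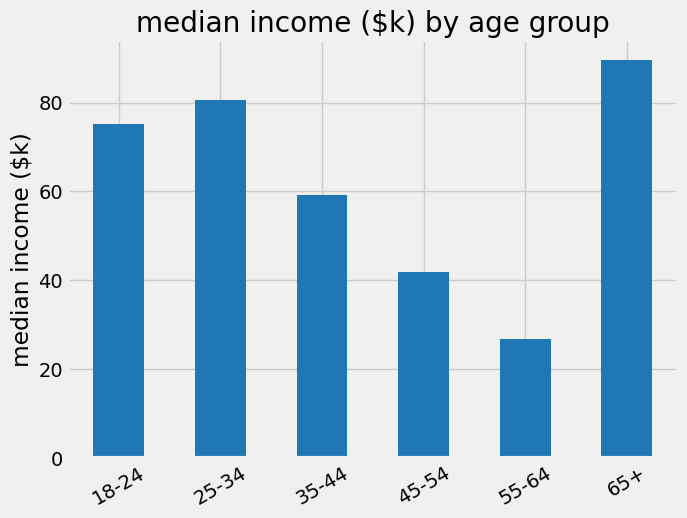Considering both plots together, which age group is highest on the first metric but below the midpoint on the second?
Chart 2 median median income ($k) ≈ 70; below-median age groups: 35-44, 45-54, 55-64. Among those, 55-64 has the highest participation rate (%) (≈ 60).

55-64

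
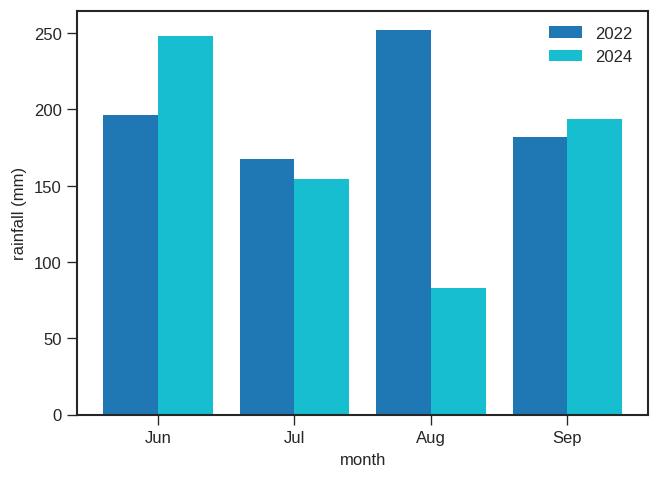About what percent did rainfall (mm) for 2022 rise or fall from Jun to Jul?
Jun ≈ 200, Jul ≈ 175; (175 − 200) / 200 ≈ -12.5%.

≈ -12.5%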